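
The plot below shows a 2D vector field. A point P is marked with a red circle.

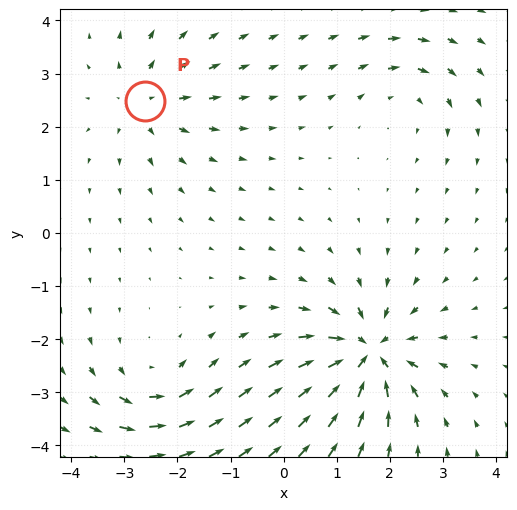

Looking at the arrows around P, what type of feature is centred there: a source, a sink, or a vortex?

source

At P (-2.6, 2.5) the arrows spread outward. Divergence about +4, curl ≈0 — positive divergence with near-zero curl is a source.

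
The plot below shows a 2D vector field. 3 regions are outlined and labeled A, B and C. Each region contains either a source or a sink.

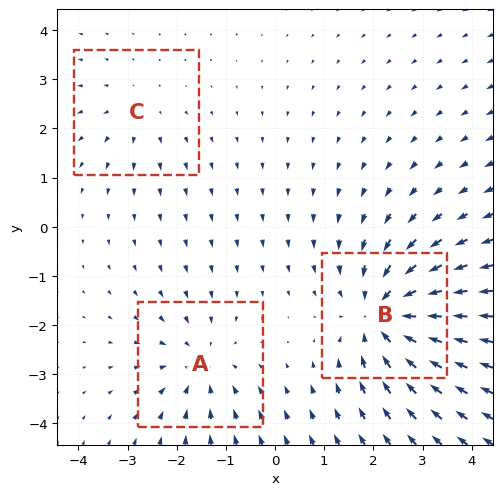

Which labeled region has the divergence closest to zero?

Divergence at each region's feature centre — A: about -3, B: about -5, C: about +2. Region C is closest to zero.

C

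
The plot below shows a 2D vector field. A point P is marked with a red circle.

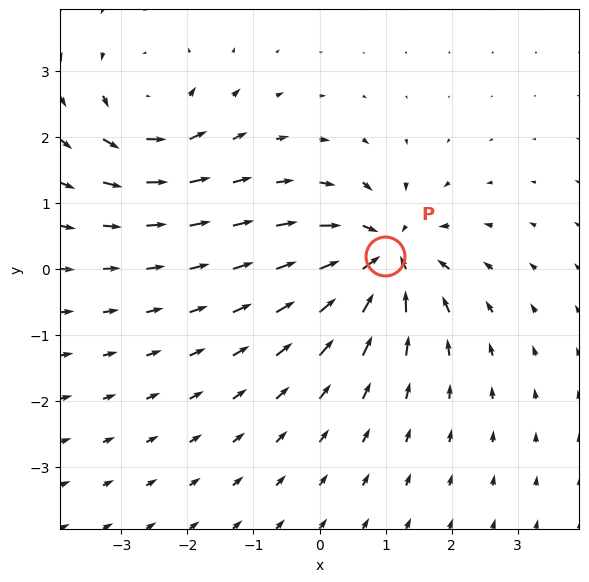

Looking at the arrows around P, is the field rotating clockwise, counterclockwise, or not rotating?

Near P at (1.0, 0.2) the arrows show no circulation. The curl there is ≈0.

not rotating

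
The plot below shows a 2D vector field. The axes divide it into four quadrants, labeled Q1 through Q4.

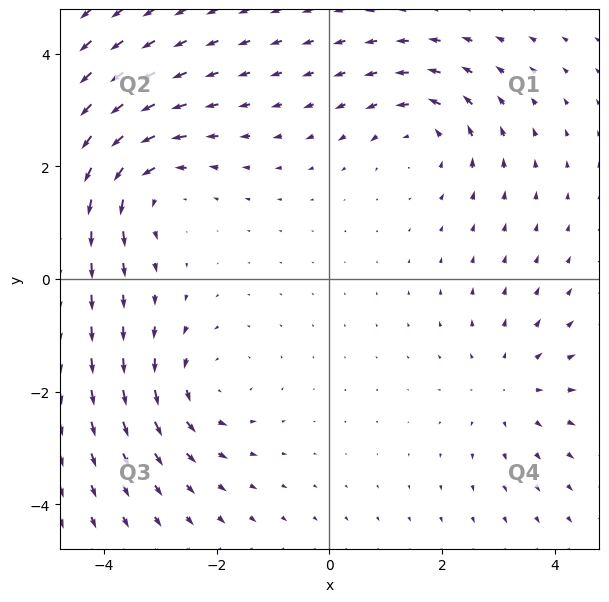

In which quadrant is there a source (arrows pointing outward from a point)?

Q4

The source sits at approximately (3.2, -1.9), which lies in quadrant Q4. The divergence there is about +2, positive as expected for a source.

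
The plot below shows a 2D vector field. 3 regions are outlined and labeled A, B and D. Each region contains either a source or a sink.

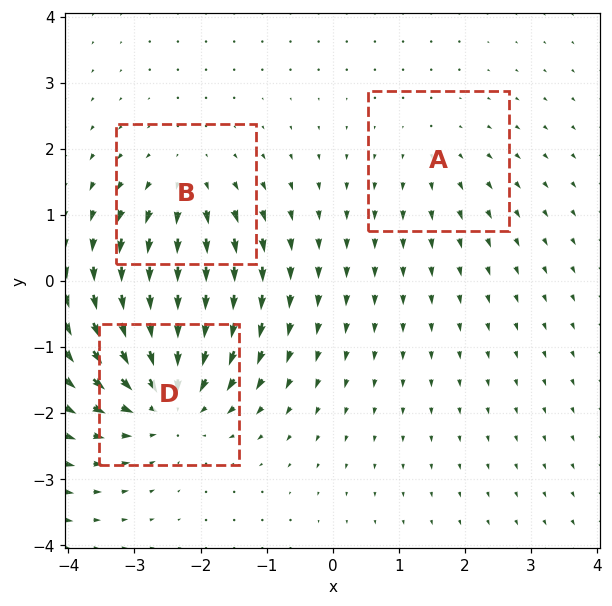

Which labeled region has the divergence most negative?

Divergence at each region's feature centre — A: about +2, B: about +3, D: about -5. Region D is most negative.

D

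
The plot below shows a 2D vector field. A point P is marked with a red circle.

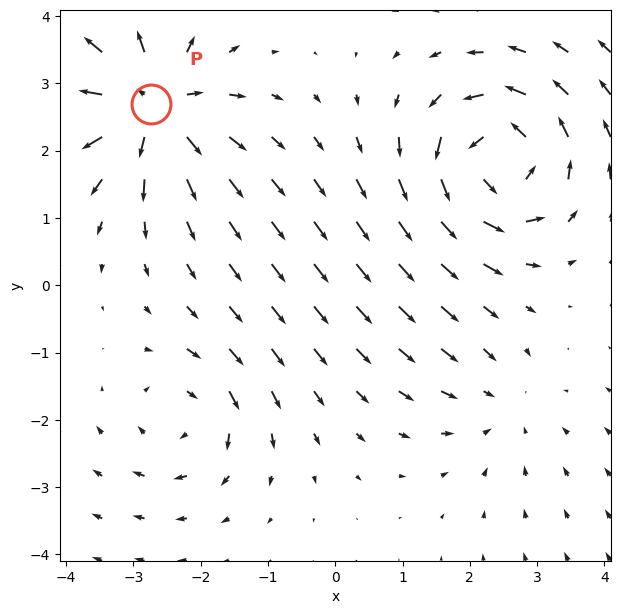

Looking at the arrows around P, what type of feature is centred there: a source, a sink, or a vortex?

source

At P (-2.7, 2.7) the arrows spread outward. Divergence about +6, curl ≈0 — positive divergence with near-zero curl is a source.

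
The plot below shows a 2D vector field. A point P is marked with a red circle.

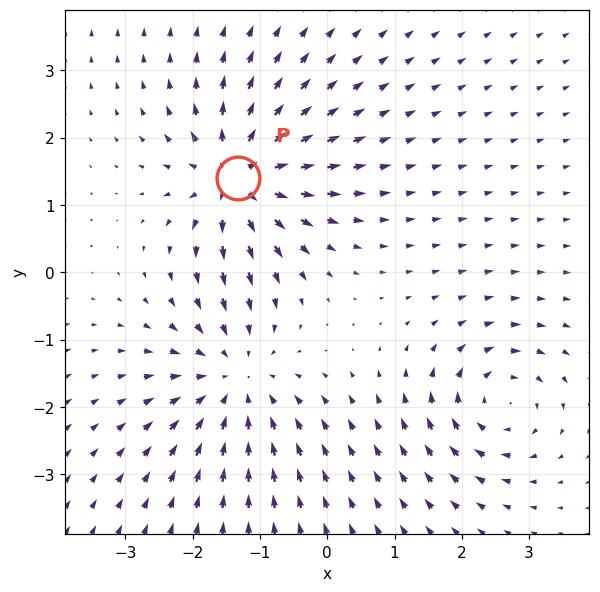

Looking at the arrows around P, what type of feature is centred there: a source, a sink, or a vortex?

At P (-1.3, 1.4) the arrows spread outward. Divergence about +7, curl ≈0 — positive divergence with near-zero curl is a source.

source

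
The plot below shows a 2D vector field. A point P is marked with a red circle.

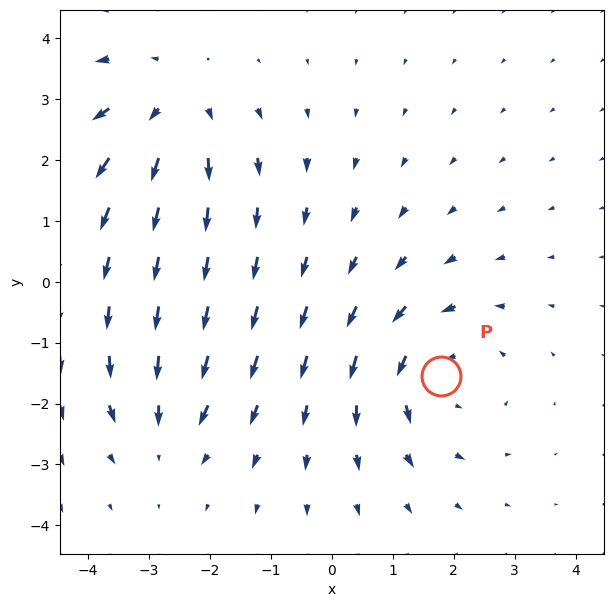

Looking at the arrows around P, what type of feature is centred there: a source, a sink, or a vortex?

At P (1.8, -1.5) the arrows circulate counterclockwise. Divergence ≈0, curl about +4 — near-zero divergence with nonzero curl is a vortex.

vortex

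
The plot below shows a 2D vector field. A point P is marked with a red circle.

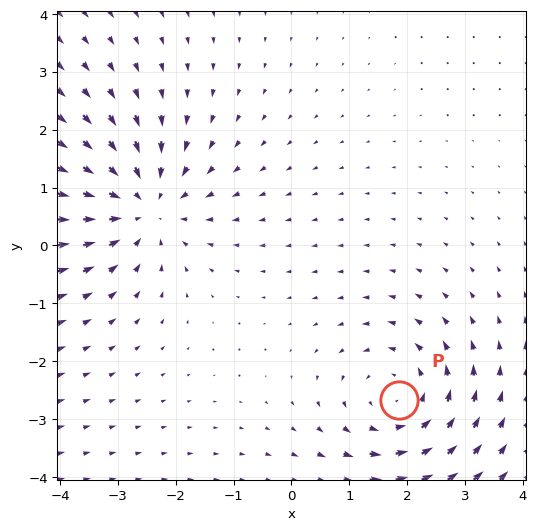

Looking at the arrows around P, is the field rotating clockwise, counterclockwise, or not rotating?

Near P at (1.9, -2.7) the arrows circulate counterclockwise. The curl (z-component) there is about +3; positive curl means counterclockwise rotation.

counterclockwise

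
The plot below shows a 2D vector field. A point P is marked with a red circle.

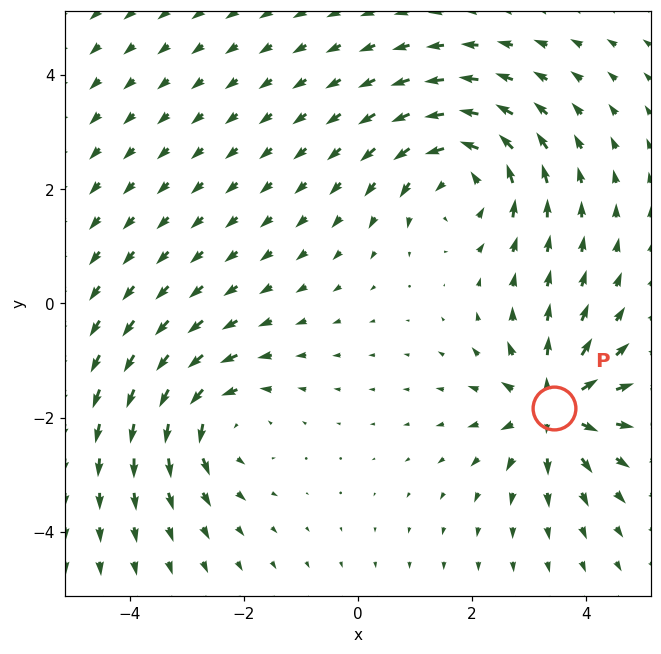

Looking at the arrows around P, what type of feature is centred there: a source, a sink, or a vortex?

At P (3.4, -1.8) the arrows spread outward. Divergence about +7, curl ≈0 — positive divergence with near-zero curl is a source.

source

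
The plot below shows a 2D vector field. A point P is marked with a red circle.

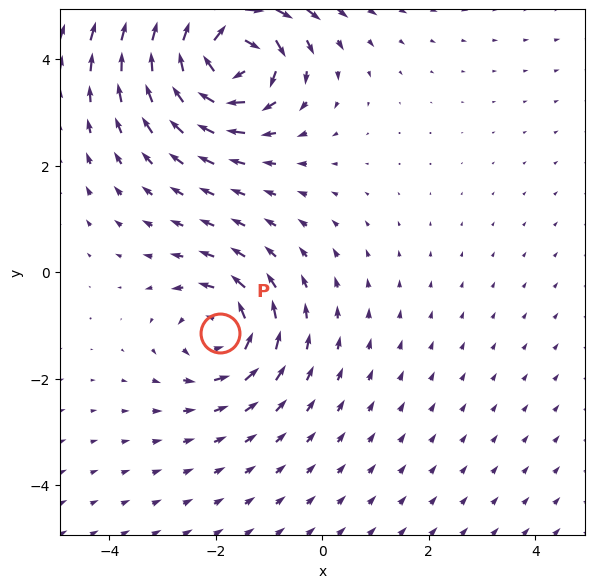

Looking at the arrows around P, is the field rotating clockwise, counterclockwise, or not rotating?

counterclockwise

Near P at (-1.9, -1.1) the arrows circulate counterclockwise. The curl (z-component) there is about +4; positive curl means counterclockwise rotation.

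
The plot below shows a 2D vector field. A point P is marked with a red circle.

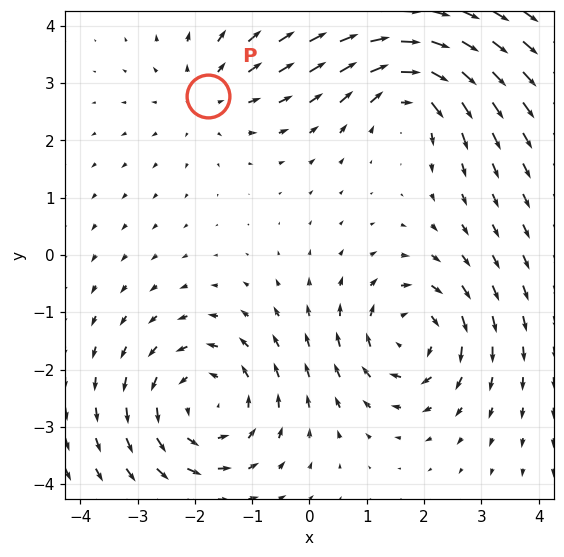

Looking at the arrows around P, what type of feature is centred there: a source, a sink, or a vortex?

At P (-1.8, 2.8) the arrows spread outward. Divergence about +2, curl ≈0 — positive divergence with near-zero curl is a source.

source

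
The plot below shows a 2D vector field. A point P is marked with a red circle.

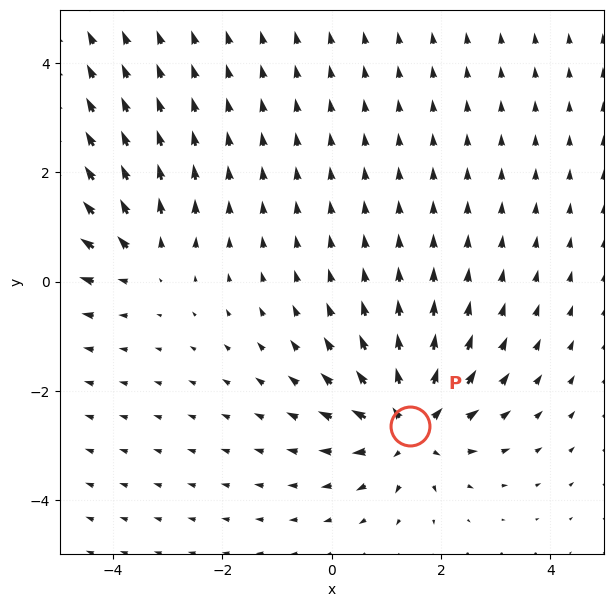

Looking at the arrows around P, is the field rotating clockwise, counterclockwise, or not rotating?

not rotating

Near P at (1.4, -2.6) the arrows show no circulation. The curl there is ≈0.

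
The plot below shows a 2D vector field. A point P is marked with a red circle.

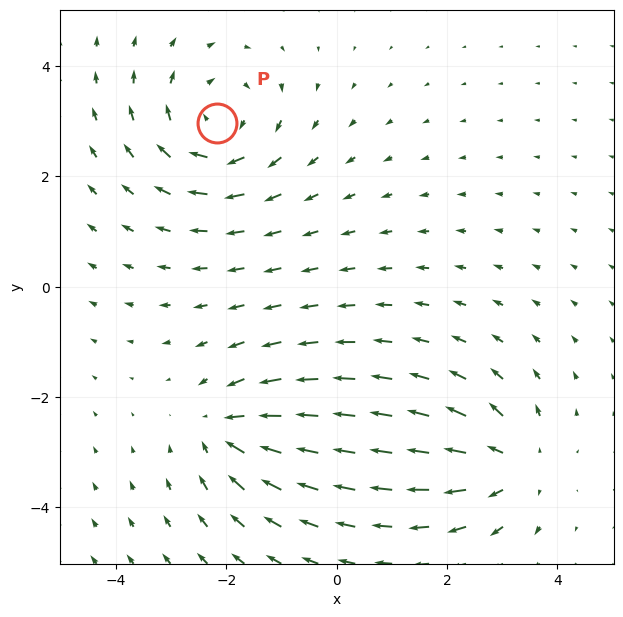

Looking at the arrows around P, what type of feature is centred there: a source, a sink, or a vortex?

At P (-2.2, 3.0) the arrows circulate clockwise. Divergence ≈0, curl about -5 — near-zero divergence with nonzero curl is a vortex.

vortex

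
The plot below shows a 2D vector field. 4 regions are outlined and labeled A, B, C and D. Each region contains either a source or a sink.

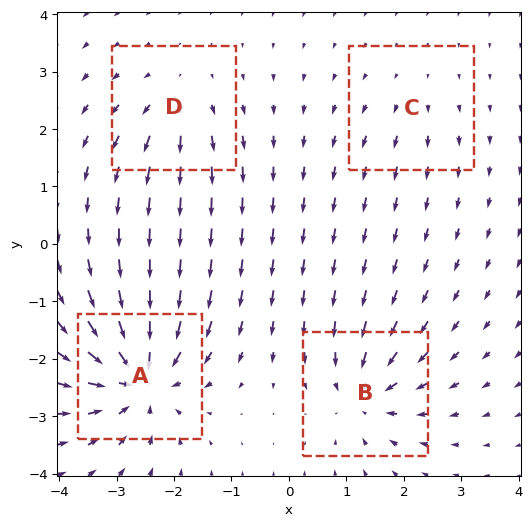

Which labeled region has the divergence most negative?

Divergence at each region's feature centre — A: about -9, B: about -6, C: about +2, D: about +4. Region A is most negative.

A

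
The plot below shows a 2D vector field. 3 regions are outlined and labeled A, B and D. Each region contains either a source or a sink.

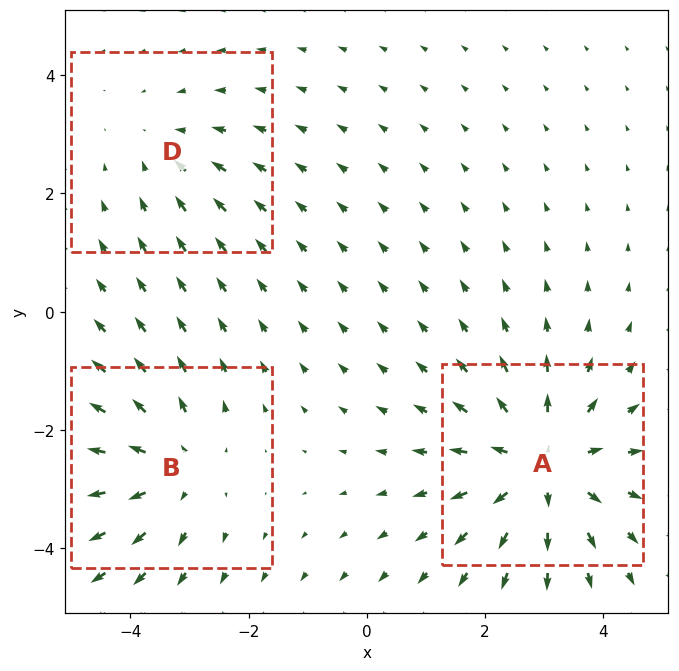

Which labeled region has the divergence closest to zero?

D

Divergence at each region's feature centre — A: about +4, B: about +3, D: about -2. Region D is closest to zero.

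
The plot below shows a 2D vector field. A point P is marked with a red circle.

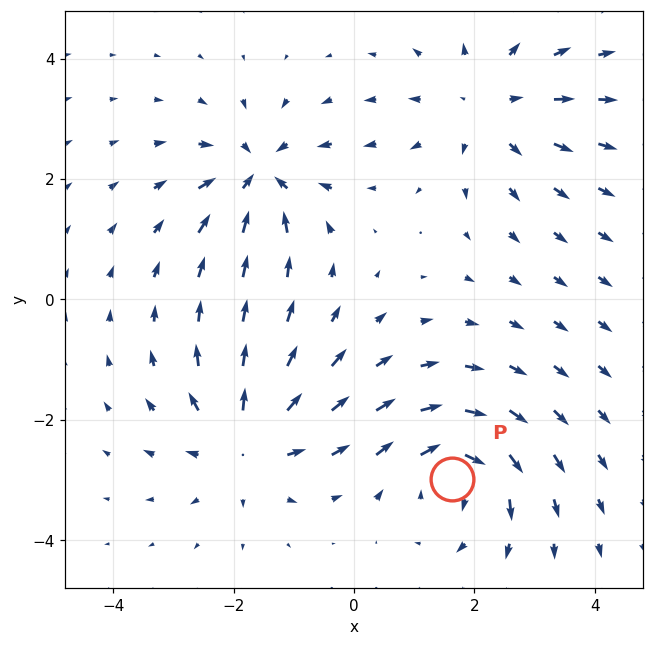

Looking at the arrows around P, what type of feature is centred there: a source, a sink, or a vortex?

vortex

At P (1.6, -3.0) the arrows circulate clockwise. Divergence ≈0, curl about -5 — near-zero divergence with nonzero curl is a vortex.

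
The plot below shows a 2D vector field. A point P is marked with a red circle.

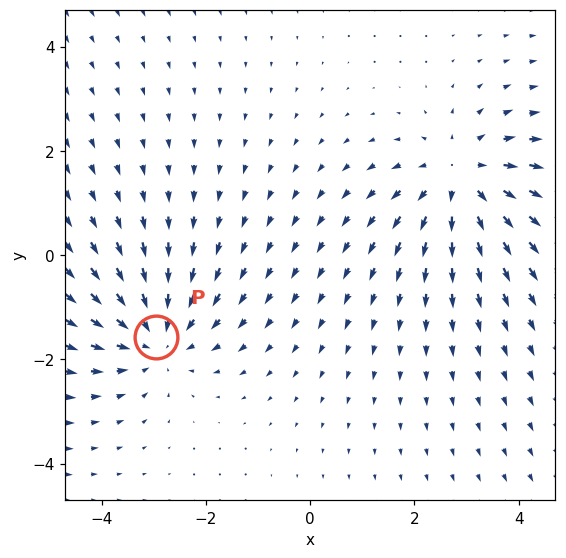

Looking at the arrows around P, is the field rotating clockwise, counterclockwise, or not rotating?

not rotating

Near P at (-3.0, -1.6) the arrows show no circulation. The curl there is ≈0.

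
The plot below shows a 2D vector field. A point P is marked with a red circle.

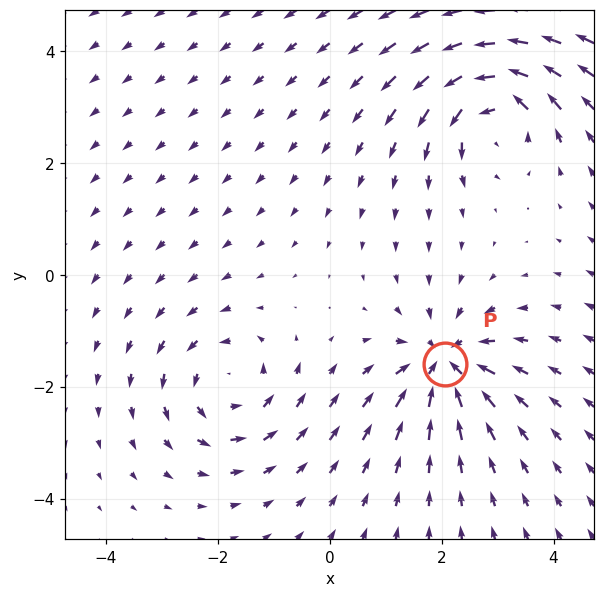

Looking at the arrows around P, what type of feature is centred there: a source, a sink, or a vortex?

At P (2.1, -1.6) the arrows converge inward. Divergence about -7, curl ≈0 — negative divergence with near-zero curl is a sink.

sink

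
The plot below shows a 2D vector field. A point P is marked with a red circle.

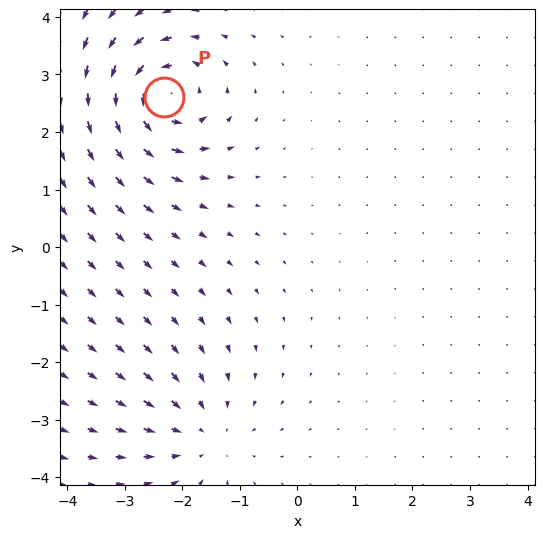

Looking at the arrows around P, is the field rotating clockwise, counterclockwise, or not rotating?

counterclockwise

Near P at (-2.3, 2.6) the arrows circulate counterclockwise. The curl (z-component) there is about +6; positive curl means counterclockwise rotation.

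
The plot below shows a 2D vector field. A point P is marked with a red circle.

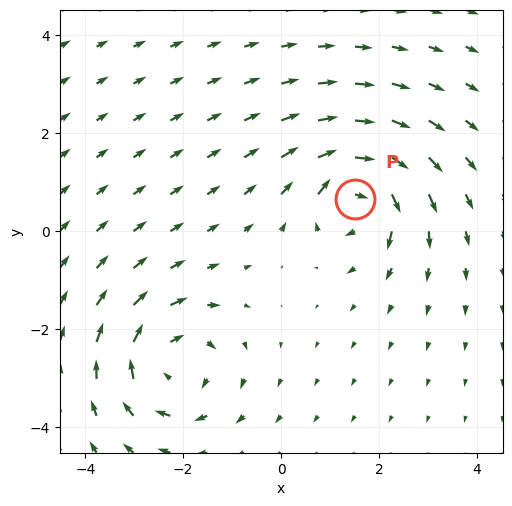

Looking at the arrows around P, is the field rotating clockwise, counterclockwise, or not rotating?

clockwise

Near P at (1.5, 0.7) the arrows circulate clockwise. The curl (z-component) there is about -7; negative curl means clockwise rotation.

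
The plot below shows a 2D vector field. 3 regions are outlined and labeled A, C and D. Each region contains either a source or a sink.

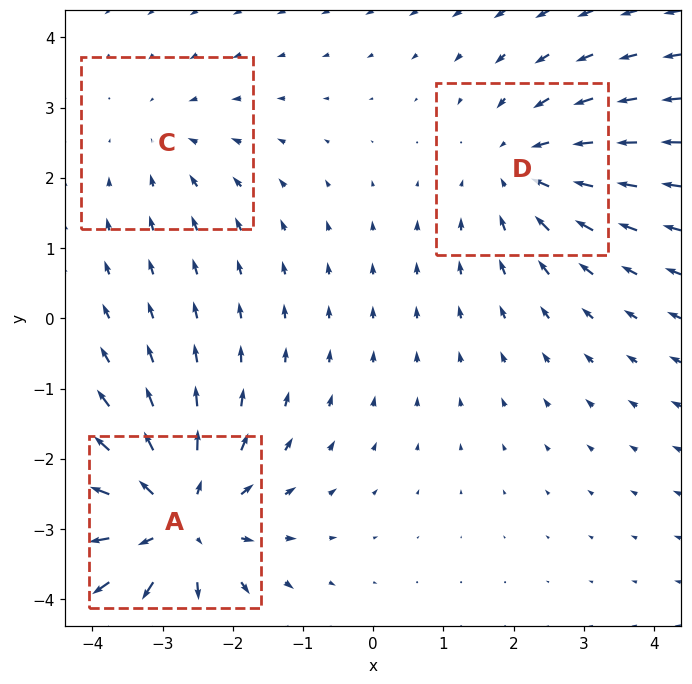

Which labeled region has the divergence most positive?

Divergence at each region's feature centre — A: about +4, C: about -2, D: about -3. Region A is most positive.

A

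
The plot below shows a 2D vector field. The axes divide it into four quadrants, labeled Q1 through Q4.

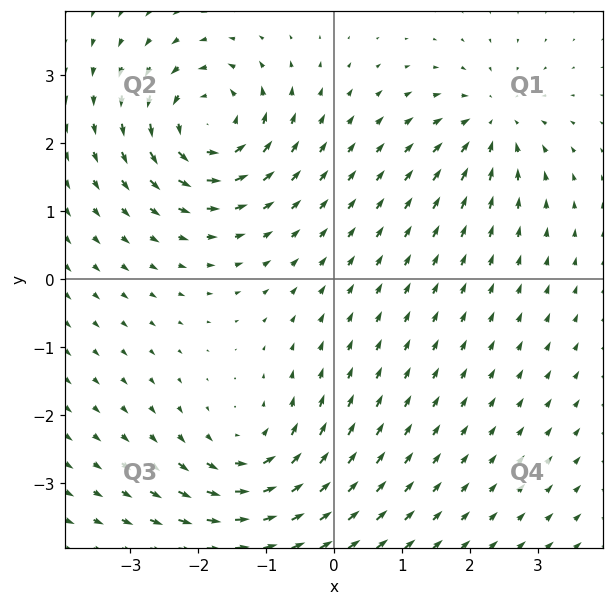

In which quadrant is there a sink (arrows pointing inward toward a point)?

The sink sits at approximately (2.3, 2.3), which lies in quadrant Q1. The divergence there is about -4, negative as expected for a sink.

Q1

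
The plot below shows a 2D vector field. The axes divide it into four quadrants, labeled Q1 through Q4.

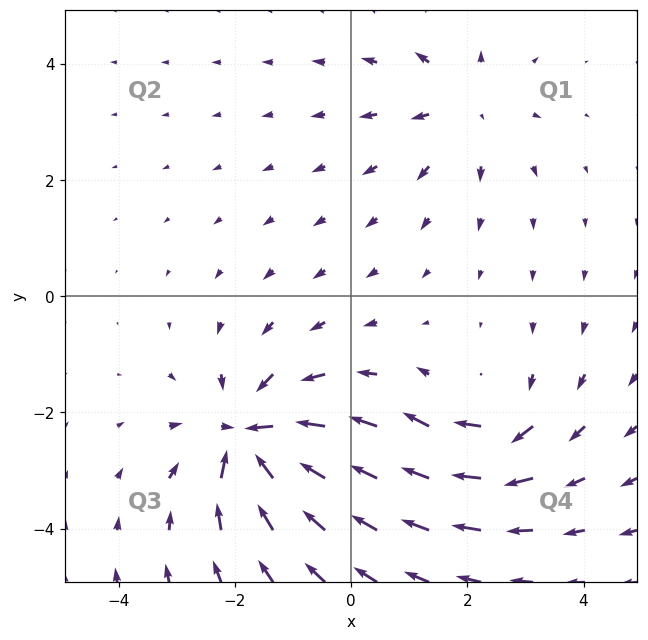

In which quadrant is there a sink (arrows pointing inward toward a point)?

Q3

The sink sits at approximately (-1.7, -2.4), which lies in quadrant Q3. The divergence there is about -6, negative as expected for a sink.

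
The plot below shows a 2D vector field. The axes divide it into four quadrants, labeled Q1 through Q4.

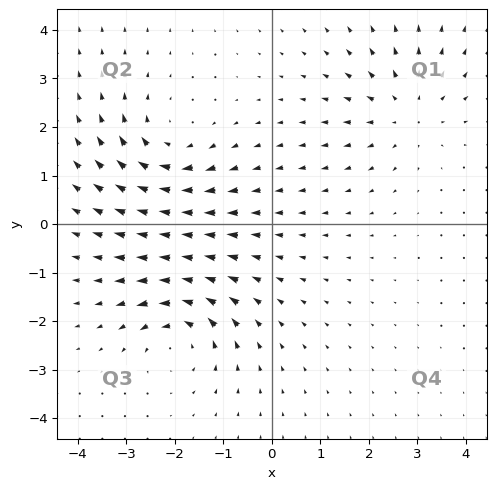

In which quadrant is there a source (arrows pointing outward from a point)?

Q1

The source sits at approximately (2.8, 2.3), which lies in quadrant Q1. The divergence there is about +4, positive as expected for a source.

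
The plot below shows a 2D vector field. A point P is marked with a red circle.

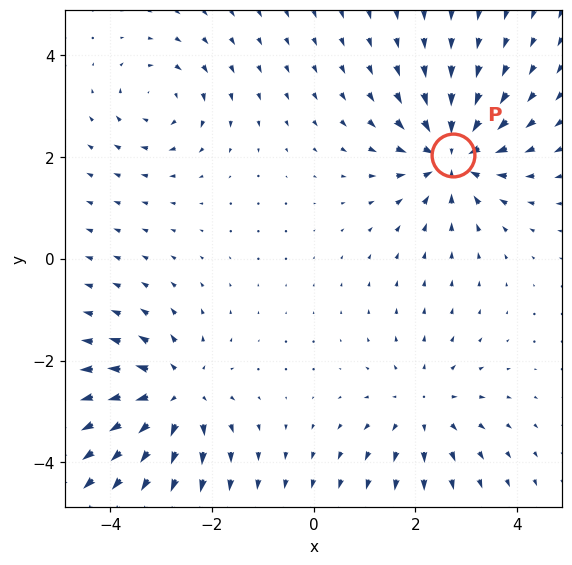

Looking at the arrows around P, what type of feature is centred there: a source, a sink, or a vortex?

At P (2.7, 2.0) the arrows converge inward. Divergence about -6, curl ≈0 — negative divergence with near-zero curl is a sink.

sink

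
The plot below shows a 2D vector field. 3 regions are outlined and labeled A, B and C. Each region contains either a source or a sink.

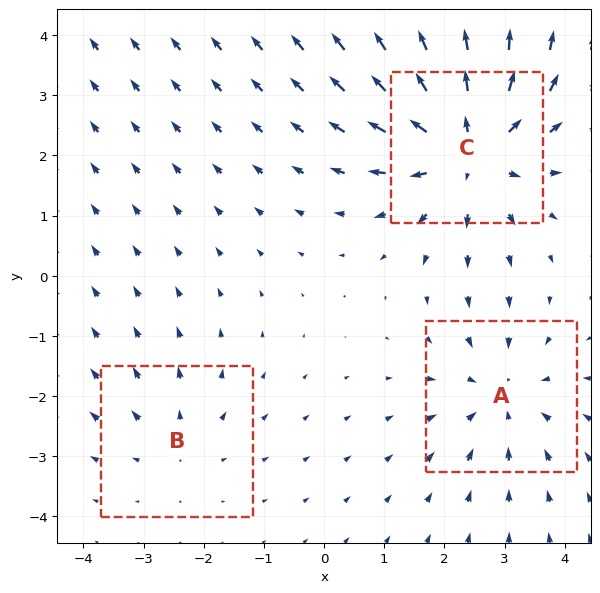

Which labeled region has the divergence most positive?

C

Divergence at each region's feature centre — A: about -3, B: about +2, C: about +5. Region C is most positive.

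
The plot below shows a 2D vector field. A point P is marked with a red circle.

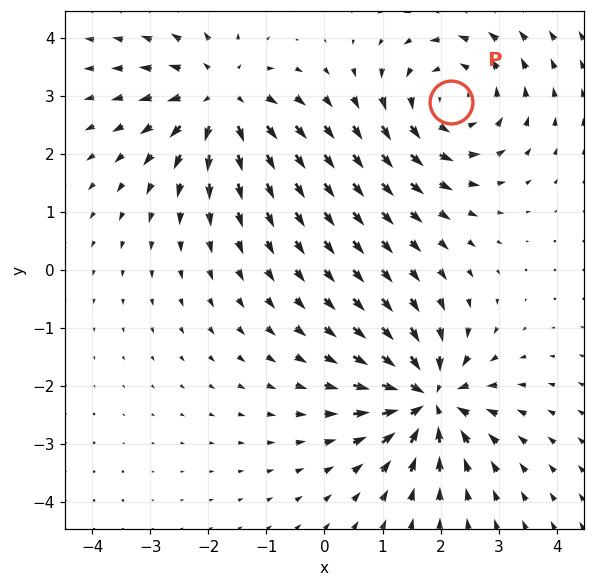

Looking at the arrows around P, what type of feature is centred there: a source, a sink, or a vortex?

vortex

At P (2.2, 2.9) the arrows circulate counterclockwise. Divergence ≈0, curl about +2 — near-zero divergence with nonzero curl is a vortex.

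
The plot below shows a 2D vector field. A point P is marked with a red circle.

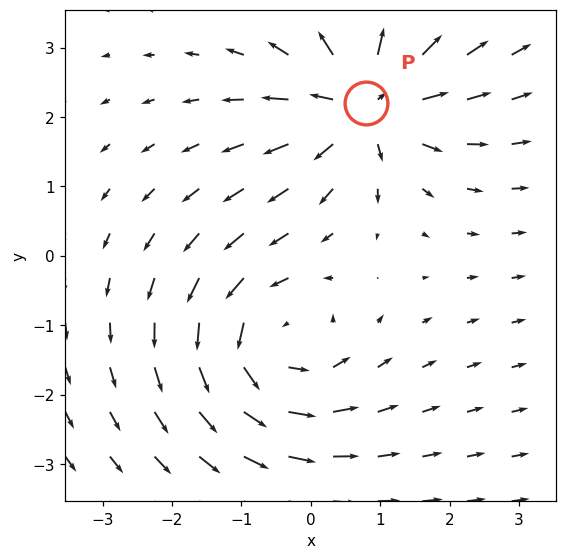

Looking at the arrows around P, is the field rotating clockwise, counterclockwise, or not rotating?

Near P at (0.8, 2.2) the arrows show no circulation. The curl there is ≈0.

not rotating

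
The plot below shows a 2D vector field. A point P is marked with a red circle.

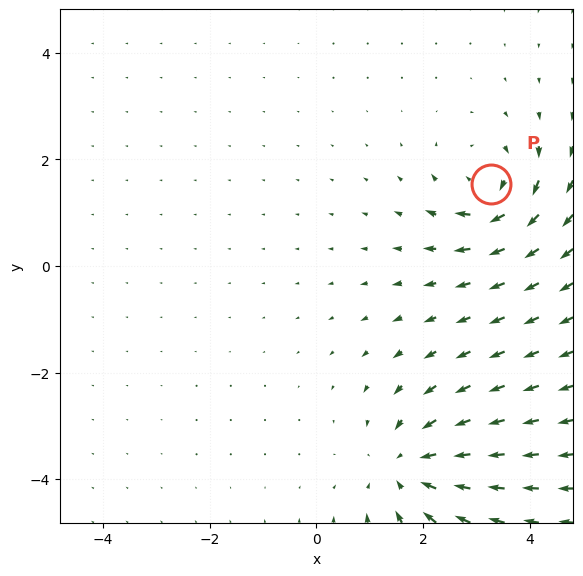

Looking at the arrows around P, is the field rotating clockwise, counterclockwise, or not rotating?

clockwise

Near P at (3.3, 1.5) the arrows circulate clockwise. The curl (z-component) there is about -4; negative curl means clockwise rotation.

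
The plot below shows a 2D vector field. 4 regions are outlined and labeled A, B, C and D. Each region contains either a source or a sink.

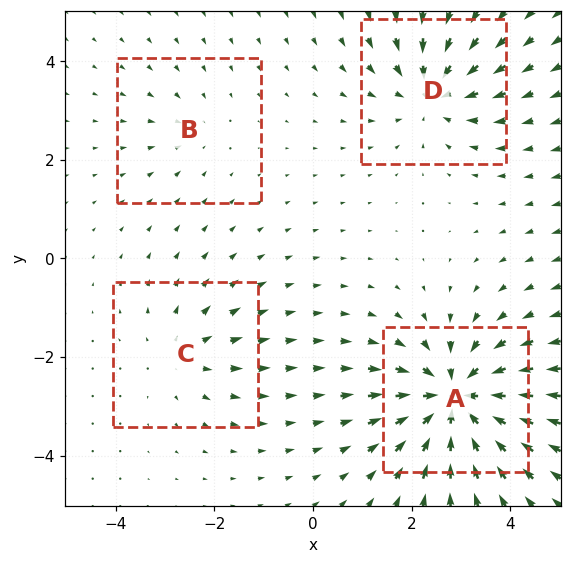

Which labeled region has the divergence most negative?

A

Divergence at each region's feature centre — A: about -7, B: about -2, C: about +3, D: about -5. Region A is most negative.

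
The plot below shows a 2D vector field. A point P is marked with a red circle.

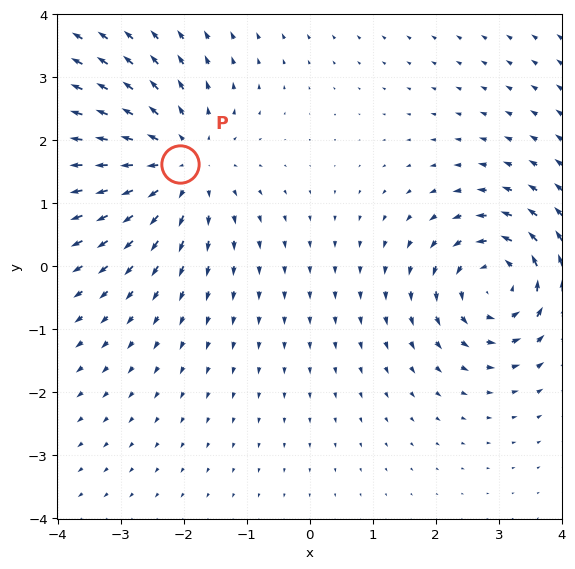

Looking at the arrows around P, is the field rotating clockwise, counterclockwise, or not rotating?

not rotating

Near P at (-2.1, 1.6) the arrows show no circulation. The curl there is ≈0.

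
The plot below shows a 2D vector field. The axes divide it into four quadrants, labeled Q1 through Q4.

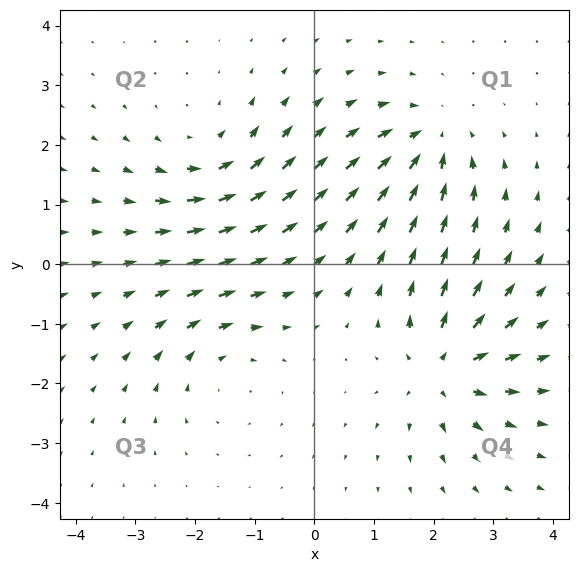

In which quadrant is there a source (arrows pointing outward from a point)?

Q4

The source sits at approximately (2.2, -1.8), which lies in quadrant Q4. The divergence there is about +6, positive as expected for a source.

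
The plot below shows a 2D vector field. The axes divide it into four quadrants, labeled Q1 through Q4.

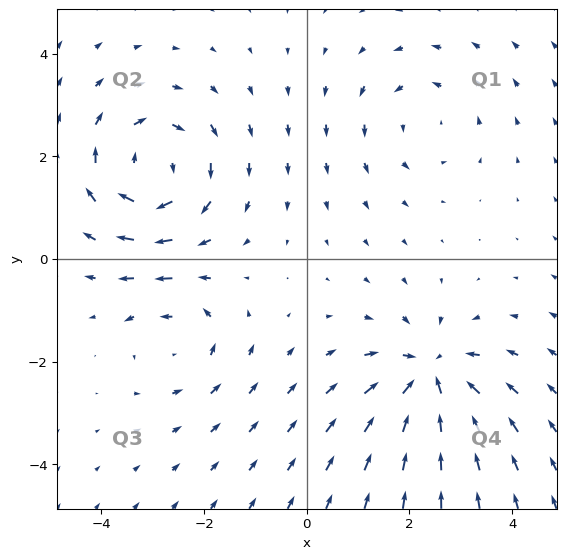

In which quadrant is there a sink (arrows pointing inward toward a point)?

Q4

The sink sits at approximately (2.4, -2.3), which lies in quadrant Q4. The divergence there is about -5, negative as expected for a sink.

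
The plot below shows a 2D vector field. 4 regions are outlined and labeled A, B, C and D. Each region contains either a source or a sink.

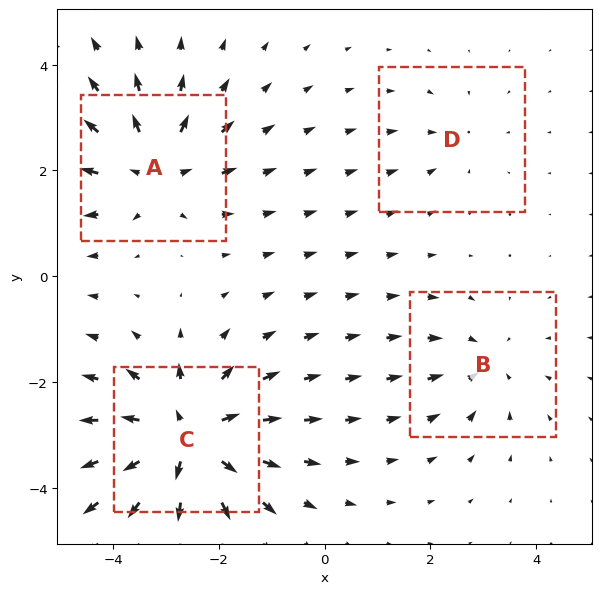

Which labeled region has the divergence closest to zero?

Divergence at each region's feature centre — A: about +5, B: about -3, C: about +7, D: about -2. Region D is closest to zero.

D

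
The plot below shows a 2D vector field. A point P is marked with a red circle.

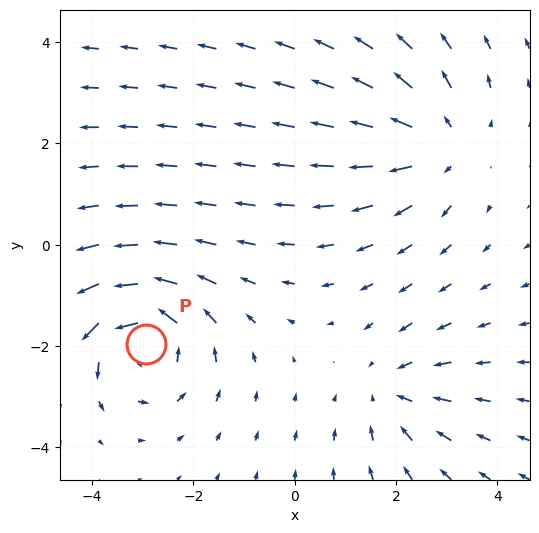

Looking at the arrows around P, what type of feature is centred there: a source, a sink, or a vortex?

At P (-2.9, -2.0) the arrows circulate counterclockwise. Divergence ≈0, curl about +5 — near-zero divergence with nonzero curl is a vortex.

vortex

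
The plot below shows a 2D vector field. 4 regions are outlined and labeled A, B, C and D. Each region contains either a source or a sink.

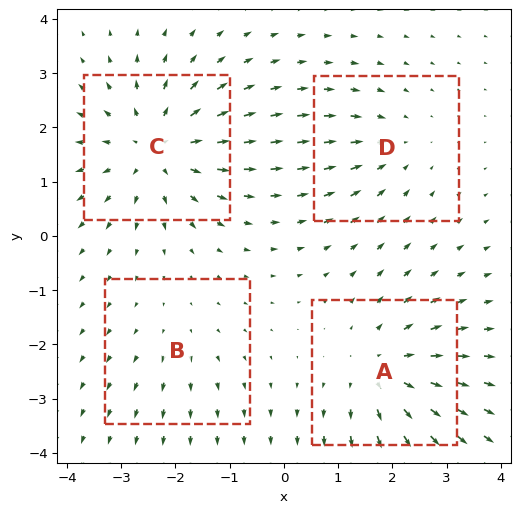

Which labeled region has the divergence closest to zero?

B

Divergence at each region's feature centre — A: about +5, B: about +2, C: about +6, D: about -3. Region B is closest to zero.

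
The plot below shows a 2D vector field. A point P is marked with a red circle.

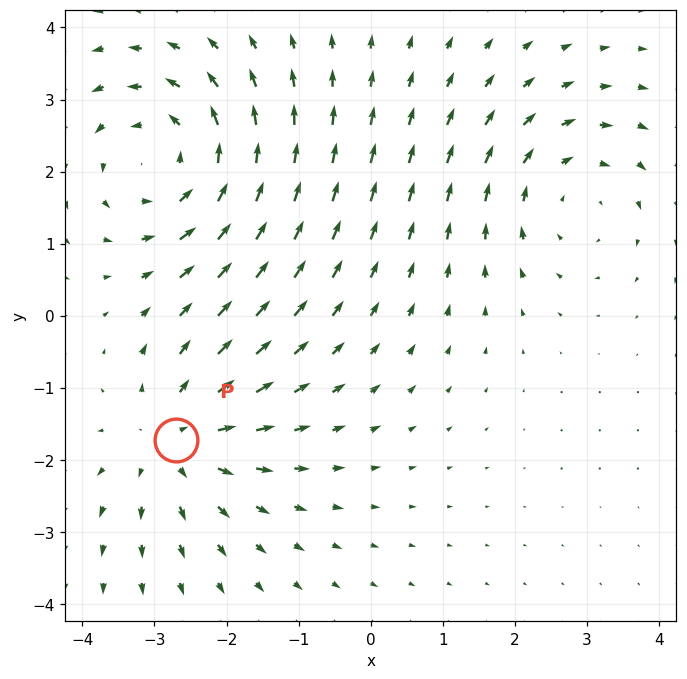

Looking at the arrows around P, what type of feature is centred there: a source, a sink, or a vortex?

At P (-2.7, -1.7) the arrows spread outward. Divergence about +3, curl ≈0 — positive divergence with near-zero curl is a source.

source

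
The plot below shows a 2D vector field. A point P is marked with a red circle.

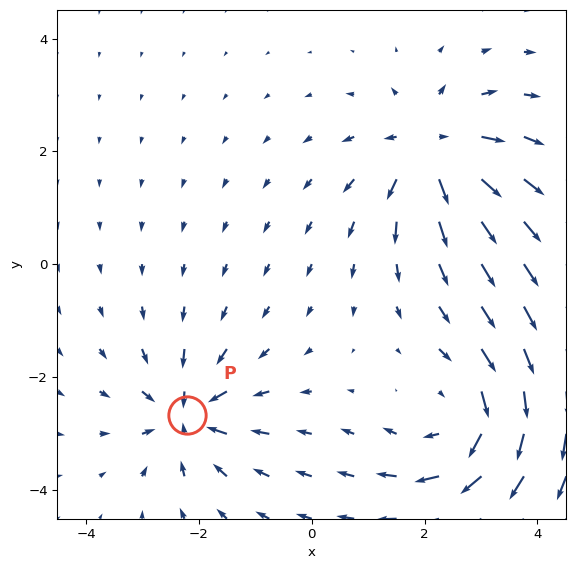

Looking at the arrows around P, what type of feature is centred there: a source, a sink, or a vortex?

sink

At P (-2.2, -2.7) the arrows converge inward. Divergence about -5, curl ≈0 — negative divergence with near-zero curl is a sink.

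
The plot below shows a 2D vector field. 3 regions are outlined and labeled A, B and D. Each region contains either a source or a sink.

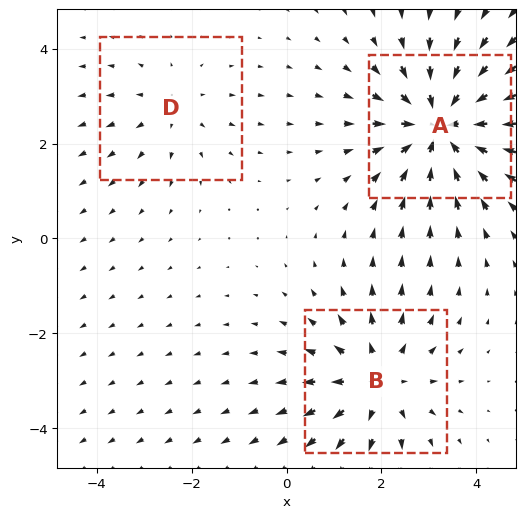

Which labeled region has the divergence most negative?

Divergence at each region's feature centre — A: about -4, B: about +3, D: about +2. Region A is most negative.

A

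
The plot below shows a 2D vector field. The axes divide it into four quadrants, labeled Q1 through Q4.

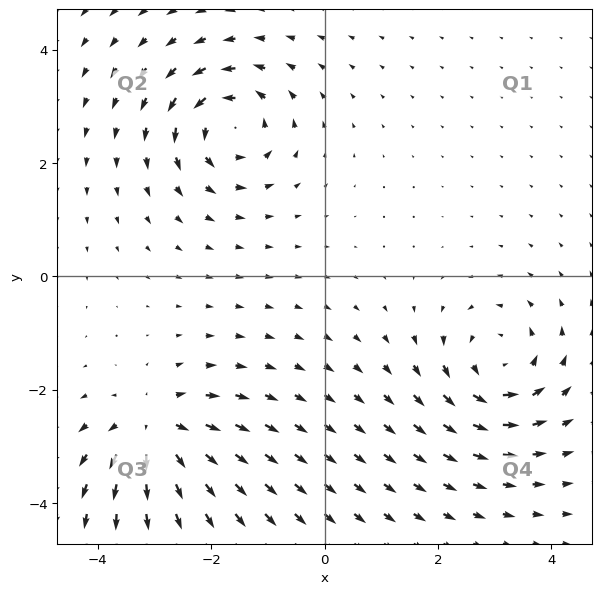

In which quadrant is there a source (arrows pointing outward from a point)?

The source sits at approximately (-3.0, -2.7), which lies in quadrant Q3. The divergence there is about +7, positive as expected for a source.

Q3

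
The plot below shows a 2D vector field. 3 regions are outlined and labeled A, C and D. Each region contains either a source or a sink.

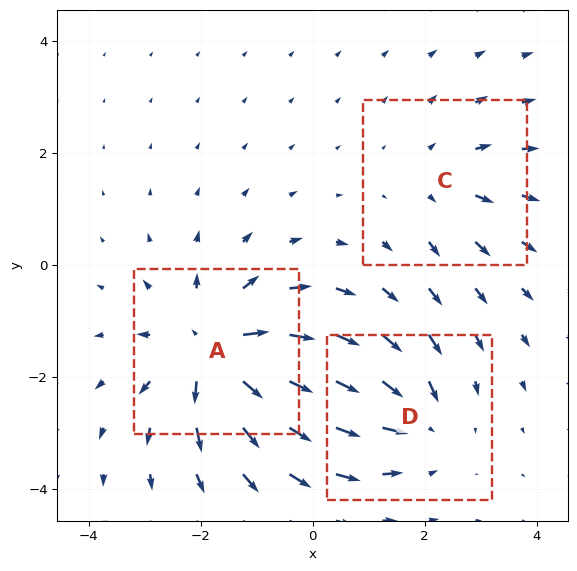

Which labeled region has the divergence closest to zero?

C

Divergence at each region's feature centre — A: about +5, C: about +2, D: about -3. Region C is closest to zero.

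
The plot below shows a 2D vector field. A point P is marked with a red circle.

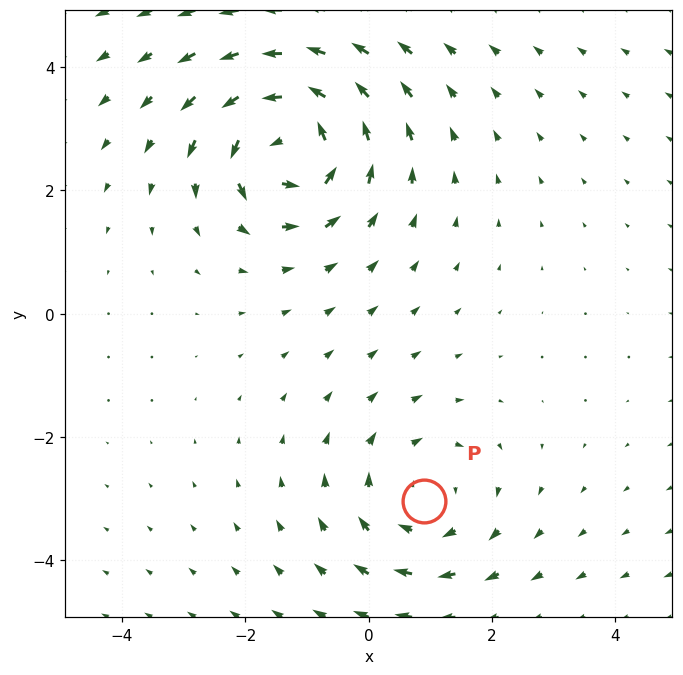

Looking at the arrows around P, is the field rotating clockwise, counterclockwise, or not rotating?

Near P at (0.9, -3.0) the arrows circulate clockwise. The curl (z-component) there is about -3; negative curl means clockwise rotation.

clockwise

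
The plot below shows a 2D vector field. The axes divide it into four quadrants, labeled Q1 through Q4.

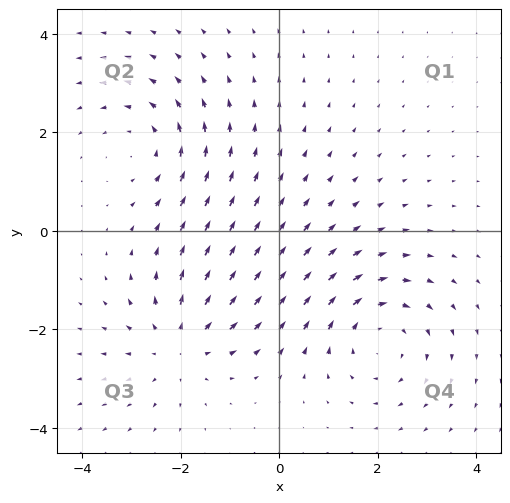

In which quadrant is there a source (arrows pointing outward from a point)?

The source sits at approximately (-2.0, -2.3), which lies in quadrant Q3. The divergence there is about +3, positive as expected for a source.

Q3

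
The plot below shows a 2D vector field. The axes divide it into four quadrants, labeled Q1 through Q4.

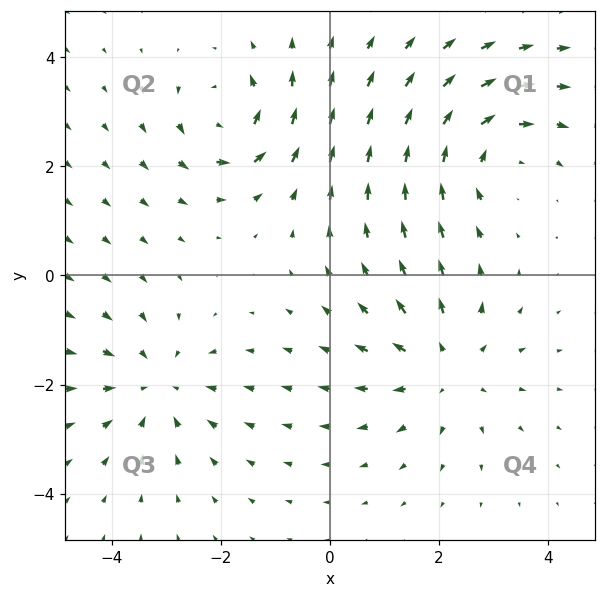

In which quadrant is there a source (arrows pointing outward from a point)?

The source sits at approximately (2.1, -1.7), which lies in quadrant Q4. The divergence there is about +3, positive as expected for a source.

Q4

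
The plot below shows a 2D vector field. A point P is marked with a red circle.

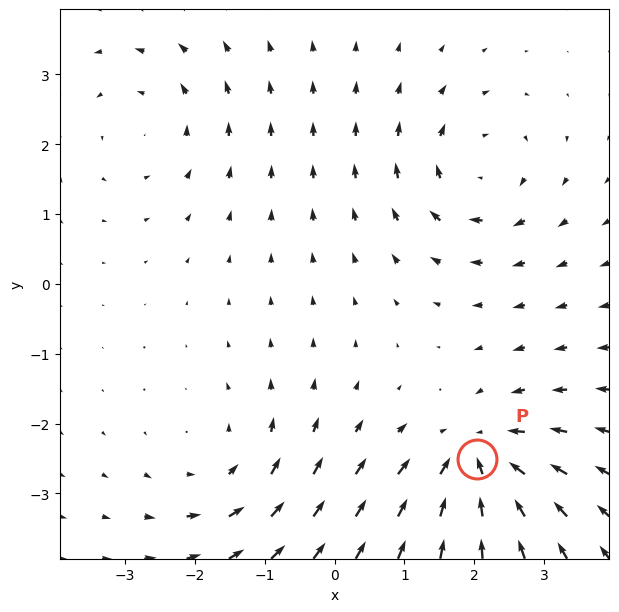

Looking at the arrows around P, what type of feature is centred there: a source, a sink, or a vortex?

sink

At P (2.0, -2.5) the arrows converge inward. Divergence about -6, curl ≈0 — negative divergence with near-zero curl is a sink.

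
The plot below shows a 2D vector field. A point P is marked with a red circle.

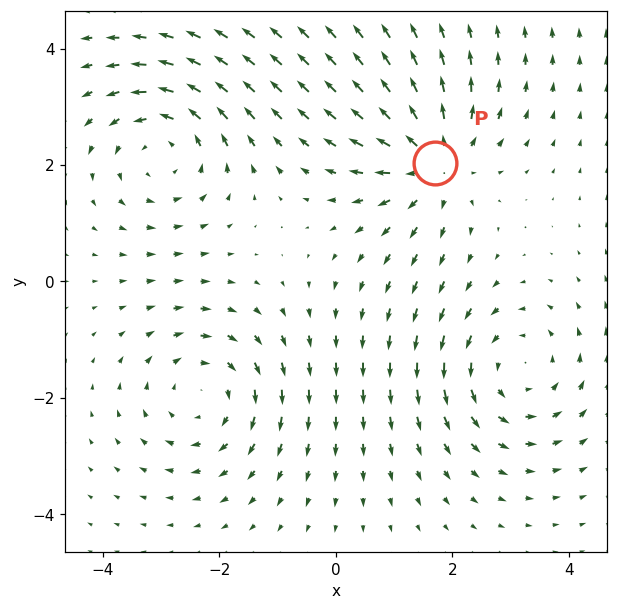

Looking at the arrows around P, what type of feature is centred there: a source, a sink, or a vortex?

source

At P (1.7, 2.0) the arrows spread outward. Divergence about +5, curl ≈0 — positive divergence with near-zero curl is a source.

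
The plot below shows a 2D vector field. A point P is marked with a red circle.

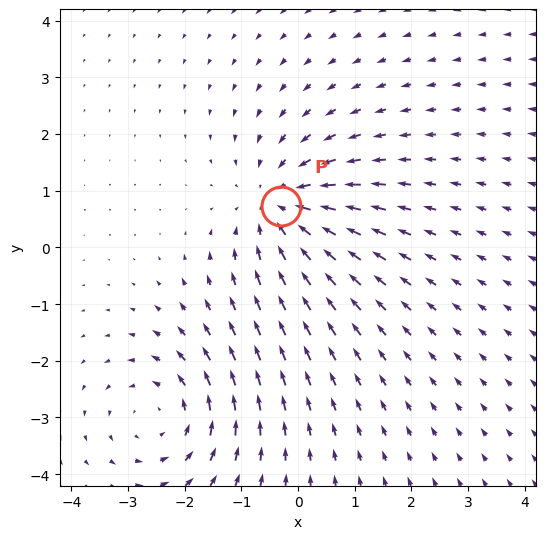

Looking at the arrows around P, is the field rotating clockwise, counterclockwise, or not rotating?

not rotating

Near P at (-0.3, 0.7) the arrows show no circulation. The curl there is ≈0.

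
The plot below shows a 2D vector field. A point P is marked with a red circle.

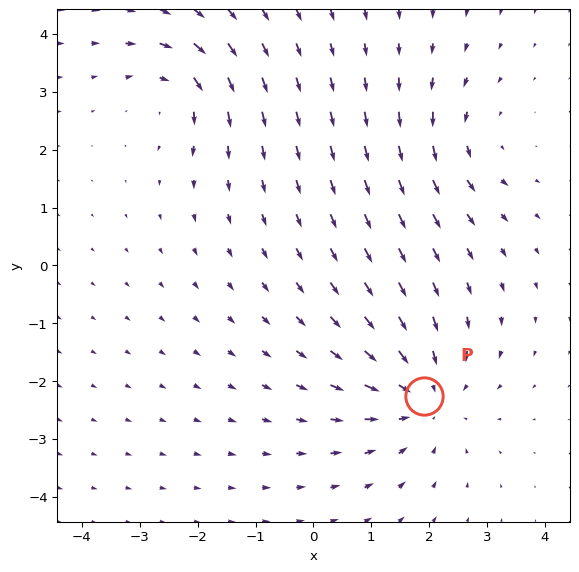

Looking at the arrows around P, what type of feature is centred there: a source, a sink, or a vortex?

At P (1.9, -2.3) the arrows converge inward. Divergence about -3, curl ≈0 — negative divergence with near-zero curl is a sink.

sink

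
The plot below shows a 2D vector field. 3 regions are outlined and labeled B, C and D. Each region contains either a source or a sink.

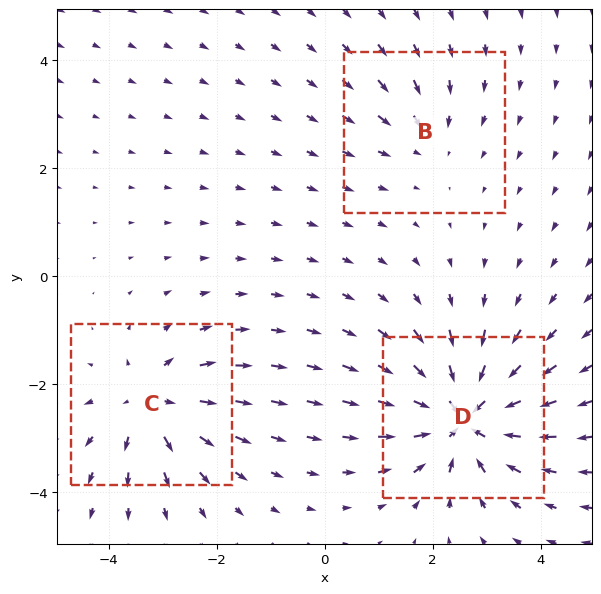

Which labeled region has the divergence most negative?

D

Divergence at each region's feature centre — B: about -2, C: about +4, D: about -5. Region D is most negative.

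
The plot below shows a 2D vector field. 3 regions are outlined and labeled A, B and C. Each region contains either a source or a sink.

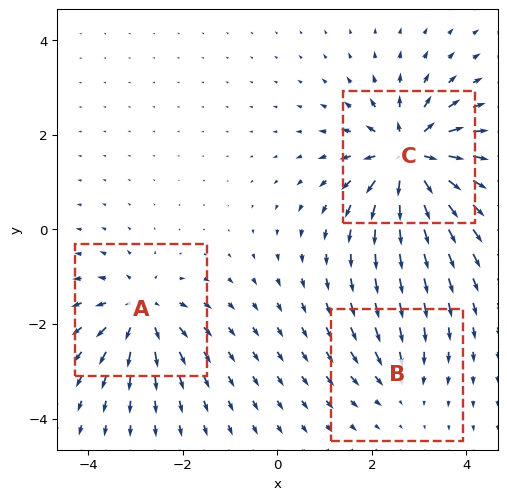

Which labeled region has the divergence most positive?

Divergence at each region's feature centre — A: about +4, B: about -2, C: about +7. Region C is most positive.

C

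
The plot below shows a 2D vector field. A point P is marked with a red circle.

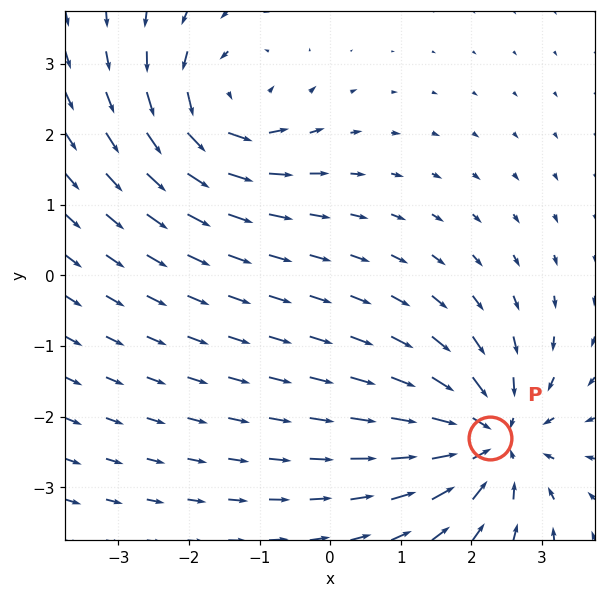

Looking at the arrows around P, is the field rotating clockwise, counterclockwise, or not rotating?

Near P at (2.3, -2.3) the arrows show no circulation. The curl there is ≈0.

not rotating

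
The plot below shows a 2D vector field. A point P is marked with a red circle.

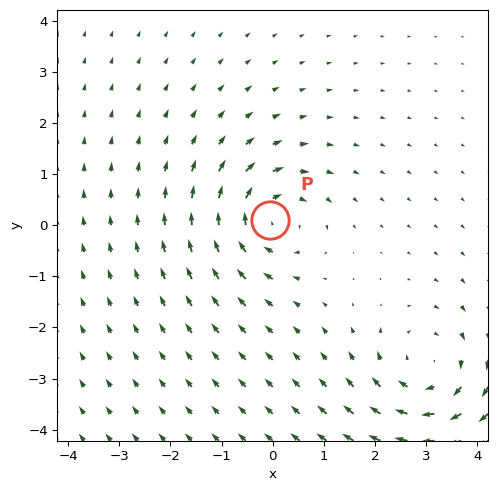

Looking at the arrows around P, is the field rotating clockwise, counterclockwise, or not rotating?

clockwise

Near P at (-0.0, 0.1) the arrows circulate clockwise. The curl (z-component) there is about -5; negative curl means clockwise rotation.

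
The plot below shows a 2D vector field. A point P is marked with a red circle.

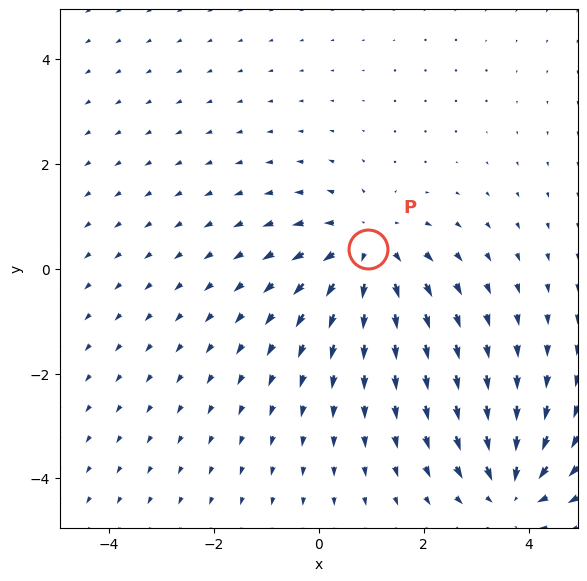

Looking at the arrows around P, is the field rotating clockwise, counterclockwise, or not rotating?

not rotating

Near P at (0.9, 0.4) the arrows show no circulation. The curl there is ≈0.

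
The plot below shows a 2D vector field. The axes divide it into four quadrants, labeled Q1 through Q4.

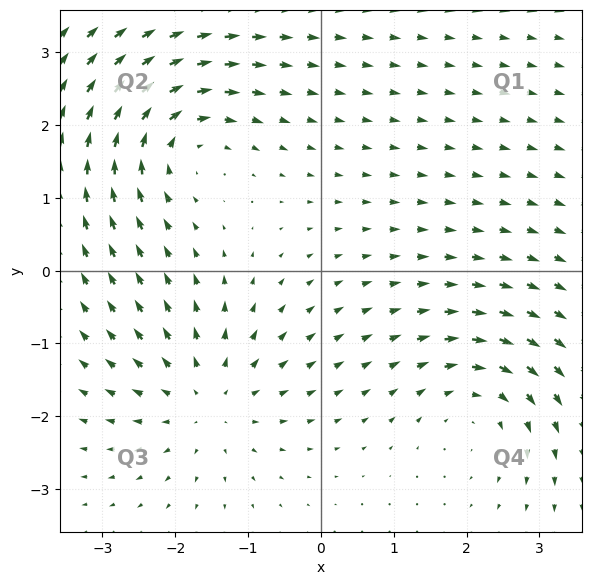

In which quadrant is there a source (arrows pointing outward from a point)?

The source sits at approximately (-1.6, -1.8), which lies in quadrant Q3. The divergence there is about +5, positive as expected for a source.

Q3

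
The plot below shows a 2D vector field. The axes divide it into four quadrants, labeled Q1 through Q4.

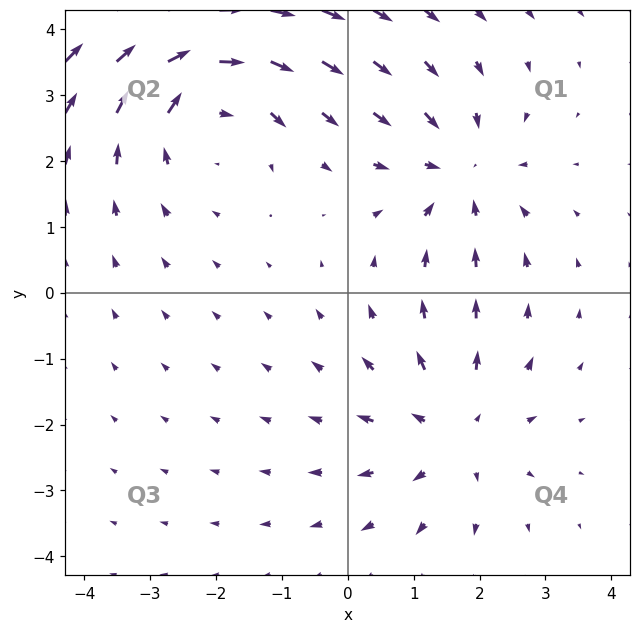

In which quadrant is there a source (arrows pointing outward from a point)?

The source sits at approximately (1.6, -2.1), which lies in quadrant Q4. The divergence there is about +3, positive as expected for a source.

Q4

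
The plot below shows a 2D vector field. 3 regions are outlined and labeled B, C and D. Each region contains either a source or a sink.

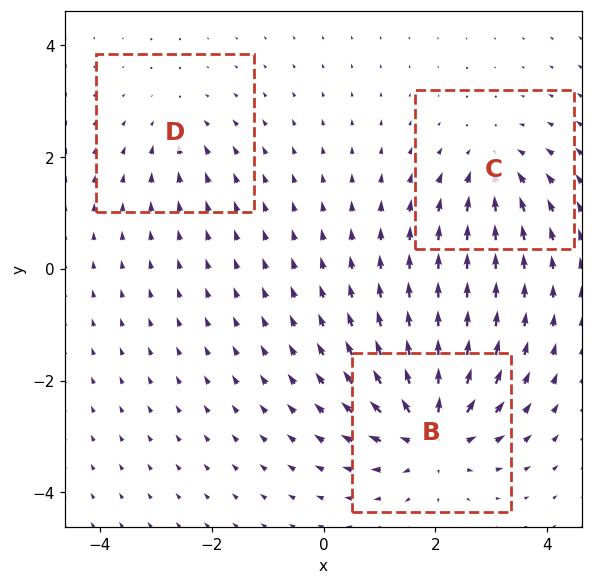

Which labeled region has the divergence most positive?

Divergence at each region's feature centre — B: about +6, C: about -4, D: about -3. Region B is most positive.

B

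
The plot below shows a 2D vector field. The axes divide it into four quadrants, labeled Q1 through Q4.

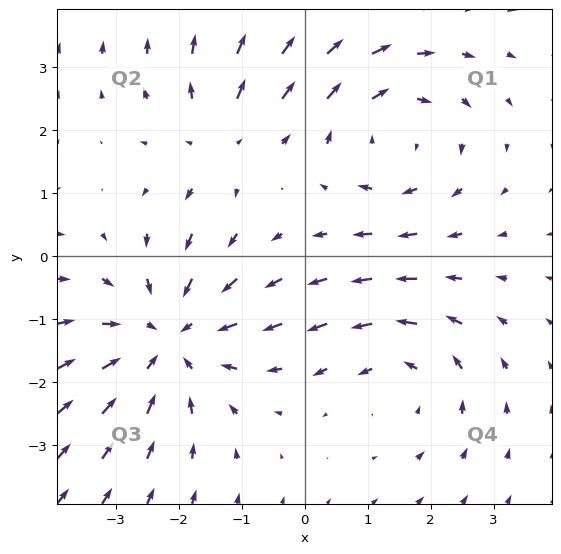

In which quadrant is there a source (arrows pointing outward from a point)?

The source sits at approximately (-1.4, 1.8), which lies in quadrant Q2. The divergence there is about +3, positive as expected for a source.

Q2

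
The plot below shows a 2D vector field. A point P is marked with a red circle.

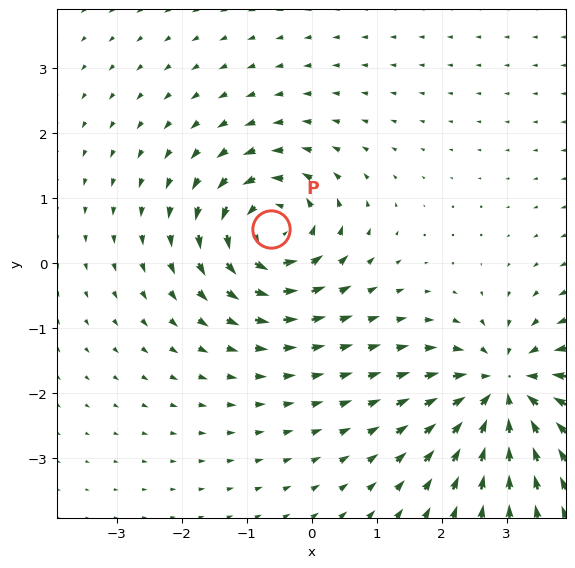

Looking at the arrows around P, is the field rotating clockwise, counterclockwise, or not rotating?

Near P at (-0.6, 0.5) the arrows circulate counterclockwise. The curl (z-component) there is about +5; positive curl means counterclockwise rotation.

counterclockwise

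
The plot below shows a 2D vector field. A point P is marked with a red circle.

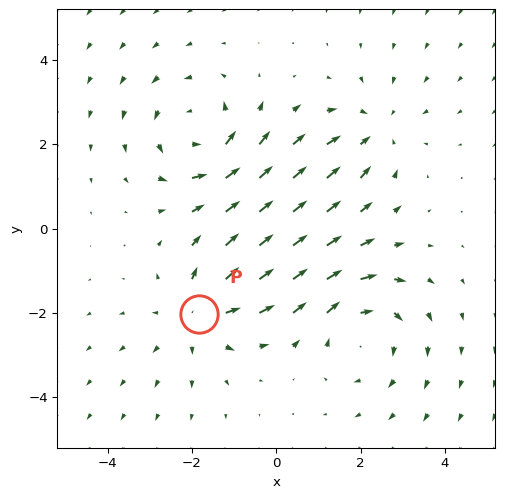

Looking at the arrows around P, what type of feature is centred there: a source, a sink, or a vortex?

source

At P (-1.8, -2.0) the arrows spread outward. Divergence about +3, curl ≈0 — positive divergence with near-zero curl is a source.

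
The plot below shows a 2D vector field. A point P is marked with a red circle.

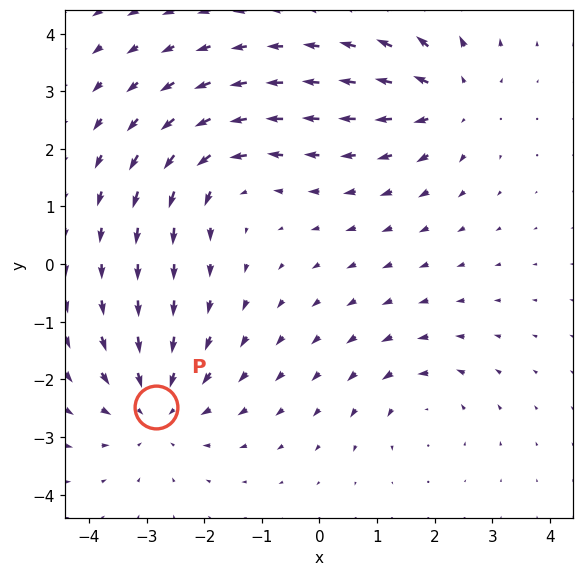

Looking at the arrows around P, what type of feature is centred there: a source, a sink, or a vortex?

At P (-2.8, -2.5) the arrows converge inward. Divergence about -4, curl ≈0 — negative divergence with near-zero curl is a sink.

sink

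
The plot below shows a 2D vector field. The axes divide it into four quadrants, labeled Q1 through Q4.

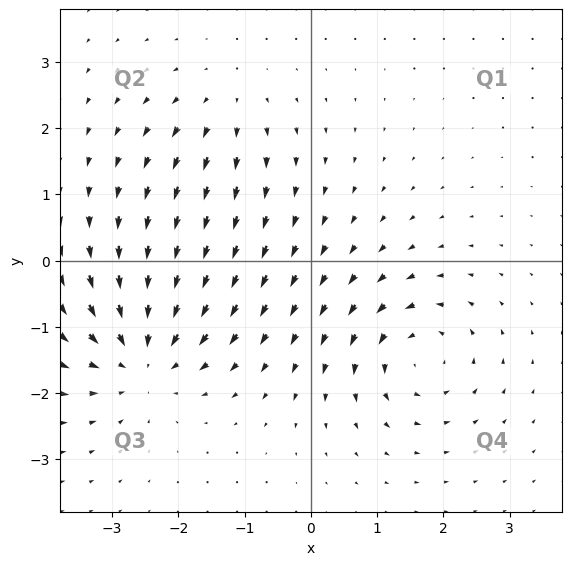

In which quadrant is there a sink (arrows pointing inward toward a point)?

Q3

The sink sits at approximately (-2.5, -1.5), which lies in quadrant Q3. The divergence there is about -5, negative as expected for a sink.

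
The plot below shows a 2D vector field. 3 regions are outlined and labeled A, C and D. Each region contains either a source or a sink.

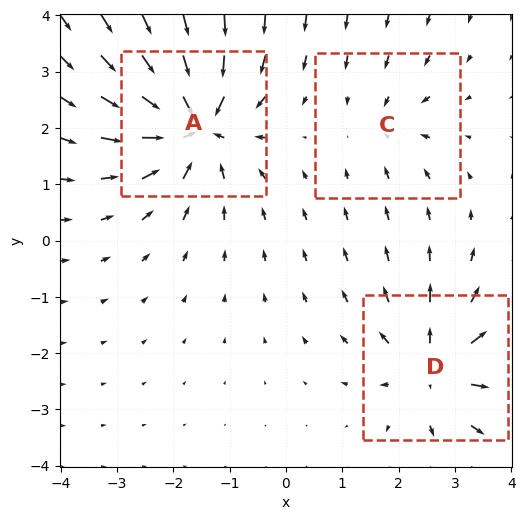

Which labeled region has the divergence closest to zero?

Divergence at each region's feature centre — A: about -6, C: about -2, D: about +4. Region C is closest to zero.

C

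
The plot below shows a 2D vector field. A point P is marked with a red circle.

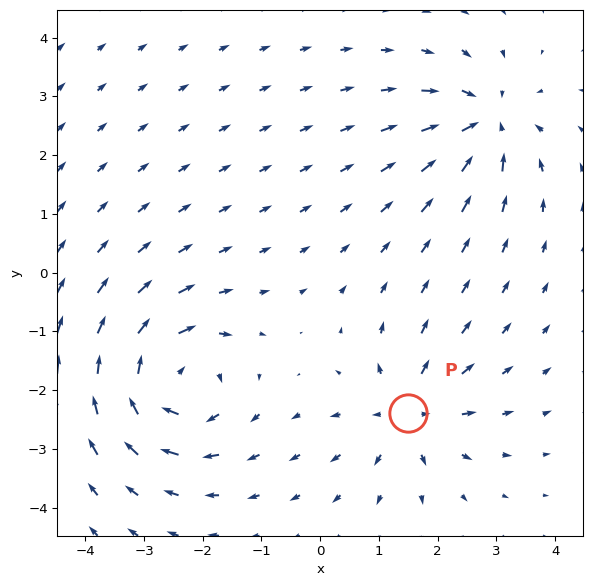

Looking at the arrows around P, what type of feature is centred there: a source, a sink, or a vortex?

At P (1.5, -2.4) the arrows spread outward. Divergence about +4, curl ≈0 — positive divergence with near-zero curl is a source.

source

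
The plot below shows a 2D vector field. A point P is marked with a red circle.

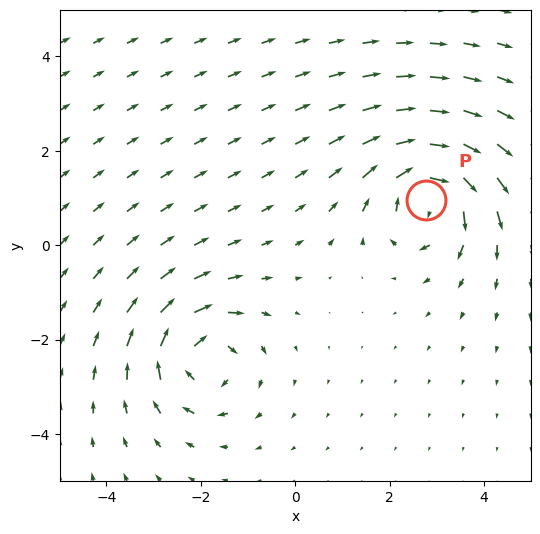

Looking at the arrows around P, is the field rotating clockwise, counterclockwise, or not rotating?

Near P at (2.8, 1.0) the arrows circulate clockwise. The curl (z-component) there is about -6; negative curl means clockwise rotation.

clockwise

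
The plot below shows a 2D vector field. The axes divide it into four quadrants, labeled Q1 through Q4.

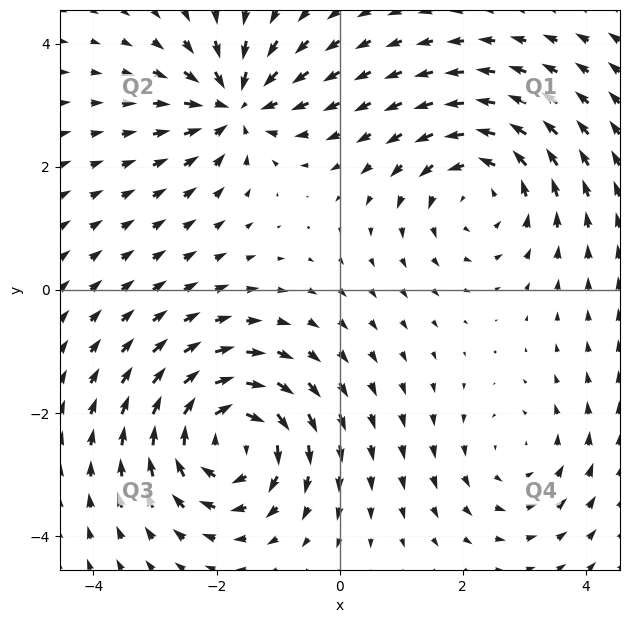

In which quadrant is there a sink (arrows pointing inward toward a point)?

The sink sits at approximately (-1.7, 3.0), which lies in quadrant Q2. The divergence there is about -5, negative as expected for a sink.

Q2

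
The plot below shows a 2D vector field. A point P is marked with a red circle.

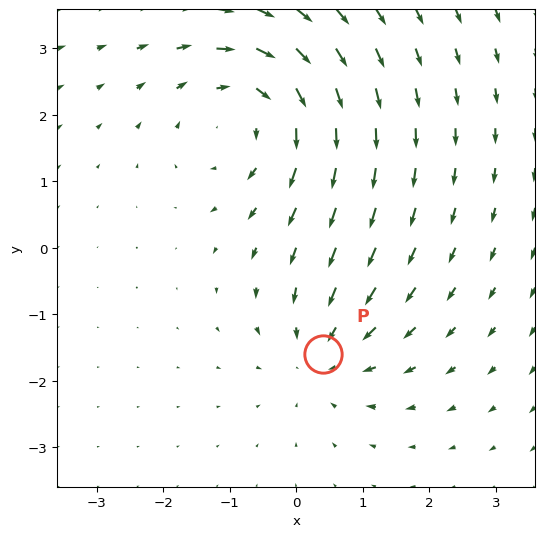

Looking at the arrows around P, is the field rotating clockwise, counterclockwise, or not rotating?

Near P at (0.4, -1.6) the arrows show no circulation. The curl there is ≈0.

not rotating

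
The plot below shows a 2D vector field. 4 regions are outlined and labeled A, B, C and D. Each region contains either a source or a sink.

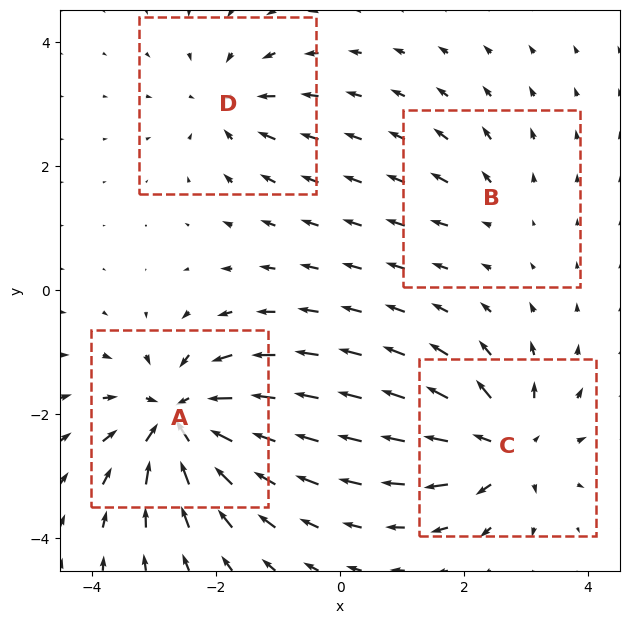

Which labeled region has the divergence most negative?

A

Divergence at each region's feature centre — A: about -8, B: about +3, C: about +6, D: about -4. Region A is most negative.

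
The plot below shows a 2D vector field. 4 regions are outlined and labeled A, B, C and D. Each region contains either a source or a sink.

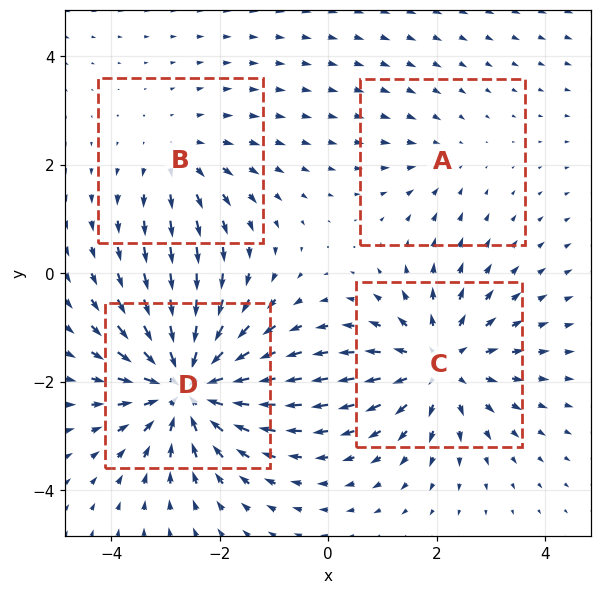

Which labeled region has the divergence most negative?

Divergence at each region's feature centre — A: about -2, B: about +3, C: about +5, D: about -7. Region D is most negative.

D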